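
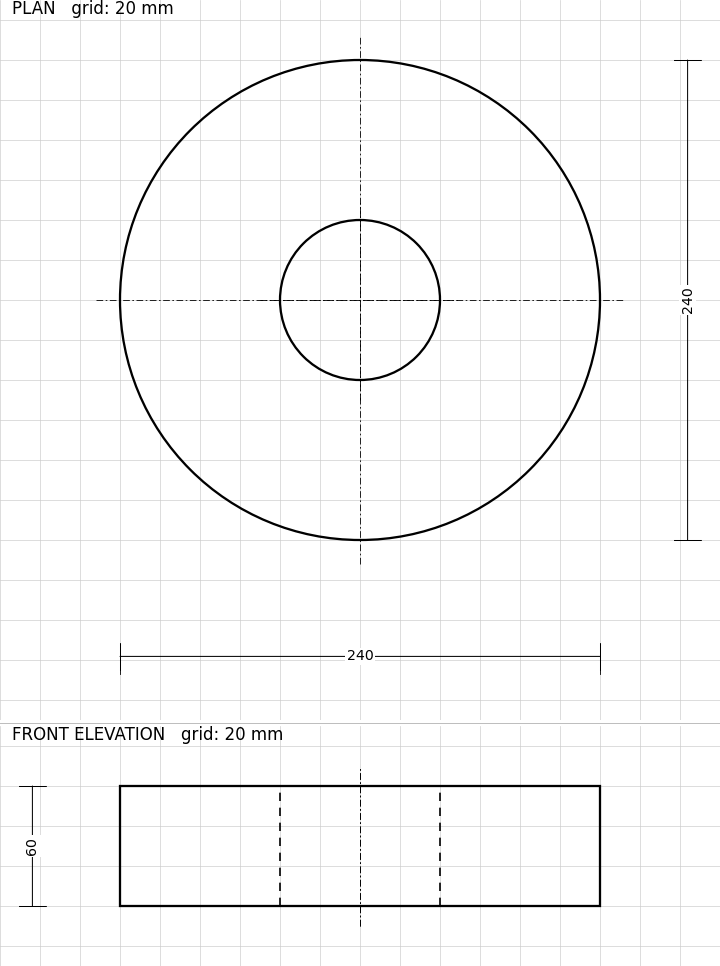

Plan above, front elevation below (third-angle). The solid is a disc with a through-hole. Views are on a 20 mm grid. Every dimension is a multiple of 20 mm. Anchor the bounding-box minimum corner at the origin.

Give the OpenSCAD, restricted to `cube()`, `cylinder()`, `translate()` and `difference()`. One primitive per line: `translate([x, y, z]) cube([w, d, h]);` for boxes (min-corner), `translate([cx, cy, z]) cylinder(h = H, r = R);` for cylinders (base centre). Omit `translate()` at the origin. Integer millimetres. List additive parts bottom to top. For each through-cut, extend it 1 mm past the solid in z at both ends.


difference() {
  translate([120, 120, 0]) cylinder(h = 60, r = 120);
  translate([120, 120, -1]) cylinder(h = 62, r = 40);
}


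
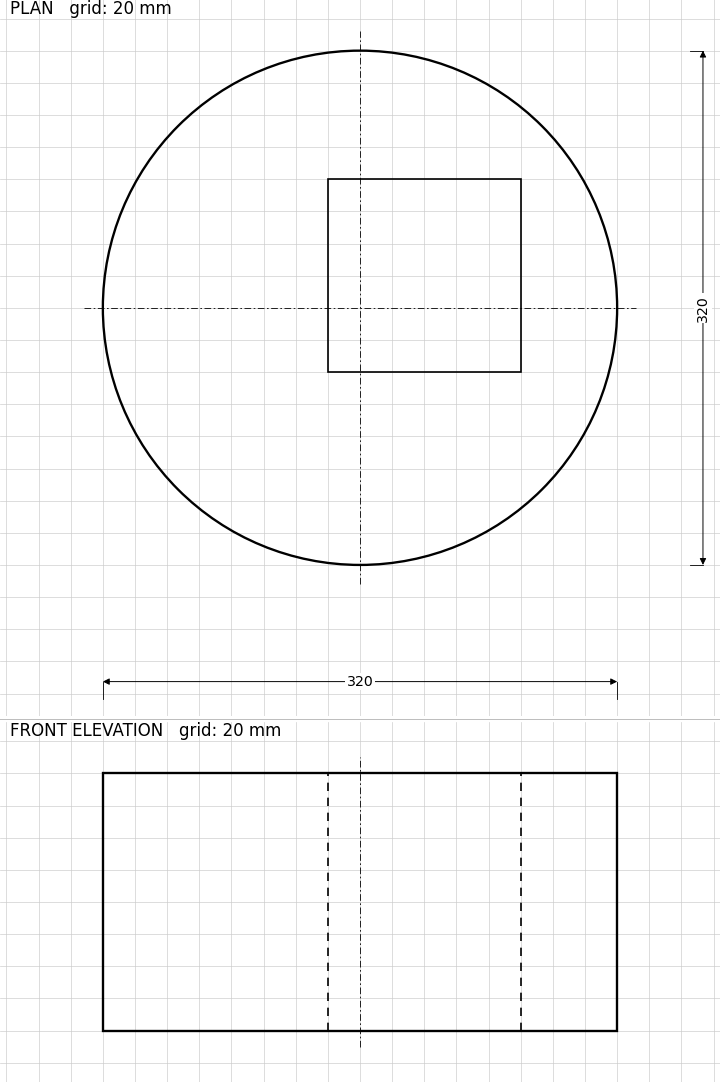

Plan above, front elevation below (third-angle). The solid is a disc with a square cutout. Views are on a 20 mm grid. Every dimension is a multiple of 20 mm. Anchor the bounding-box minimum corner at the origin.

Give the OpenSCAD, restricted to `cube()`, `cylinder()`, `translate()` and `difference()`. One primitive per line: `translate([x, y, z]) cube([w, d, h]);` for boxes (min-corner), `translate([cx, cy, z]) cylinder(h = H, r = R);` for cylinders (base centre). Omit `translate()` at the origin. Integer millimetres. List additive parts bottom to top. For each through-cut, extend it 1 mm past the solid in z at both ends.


difference() {
  translate([160, 160, 0]) cylinder(h = 160, r = 160);
  translate([140, 120, -1]) cube([120, 120, 162]);
}


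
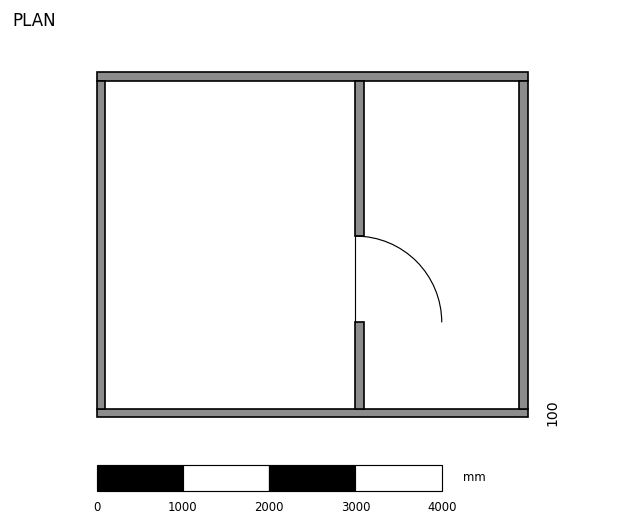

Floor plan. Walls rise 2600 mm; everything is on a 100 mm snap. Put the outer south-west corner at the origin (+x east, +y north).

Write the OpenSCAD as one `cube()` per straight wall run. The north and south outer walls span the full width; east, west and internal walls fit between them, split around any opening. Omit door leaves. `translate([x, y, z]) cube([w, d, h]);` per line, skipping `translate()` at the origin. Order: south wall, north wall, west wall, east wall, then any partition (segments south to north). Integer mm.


cube([5000, 100, 2600]);
translate([0, 3900, 0]) cube([5000, 100, 2600]);
translate([0, 100, 0]) cube([100, 3800, 2600]);
translate([4900, 100, 0]) cube([100, 3800, 2600]);
translate([3000, 100, 0]) cube([100, 1000, 2600]);
translate([3000, 2100, 0]) cube([100, 1800, 2600]);


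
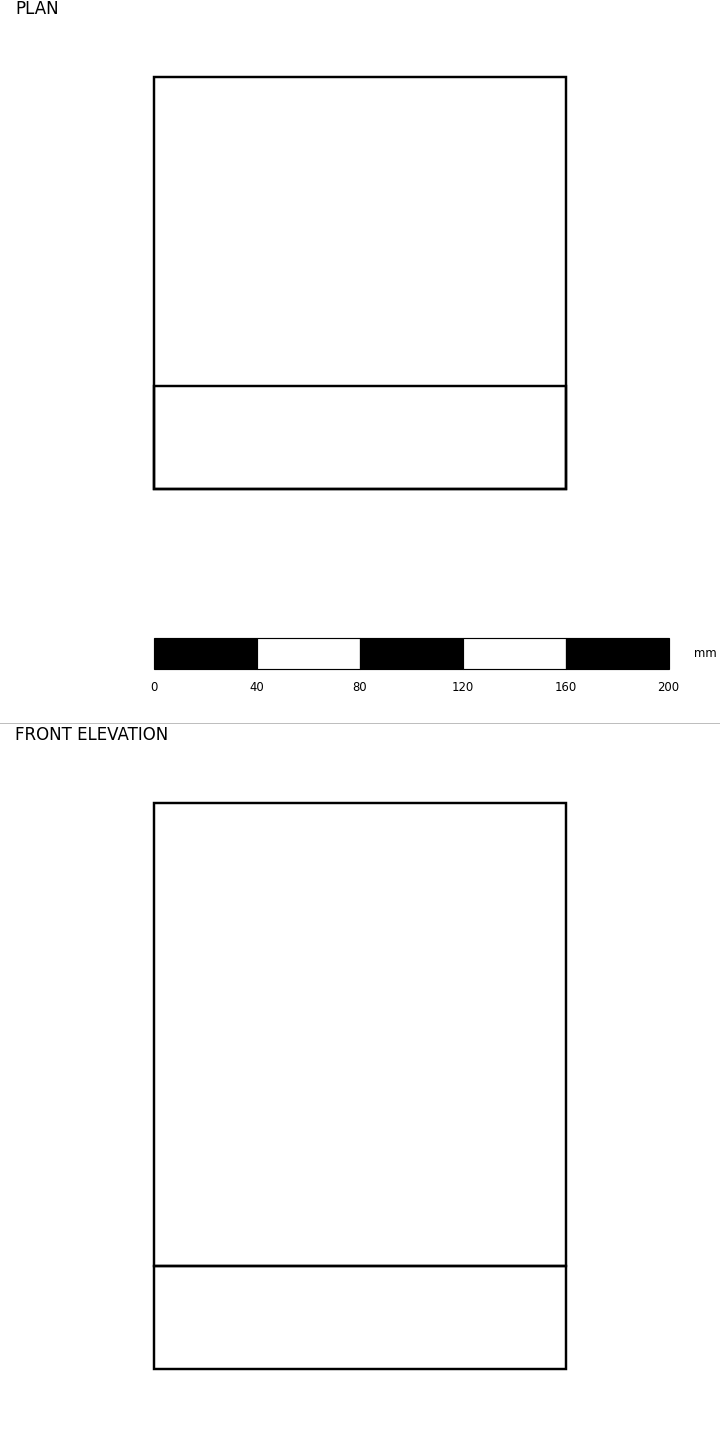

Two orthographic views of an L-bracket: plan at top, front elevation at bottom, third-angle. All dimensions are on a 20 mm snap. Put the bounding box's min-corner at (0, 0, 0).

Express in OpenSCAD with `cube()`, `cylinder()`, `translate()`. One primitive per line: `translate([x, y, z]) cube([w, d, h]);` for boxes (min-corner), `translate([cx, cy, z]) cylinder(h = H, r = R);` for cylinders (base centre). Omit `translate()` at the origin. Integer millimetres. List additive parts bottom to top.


cube([160, 160, 40]);
translate([0, 0, 40]) cube([160, 40, 180]);


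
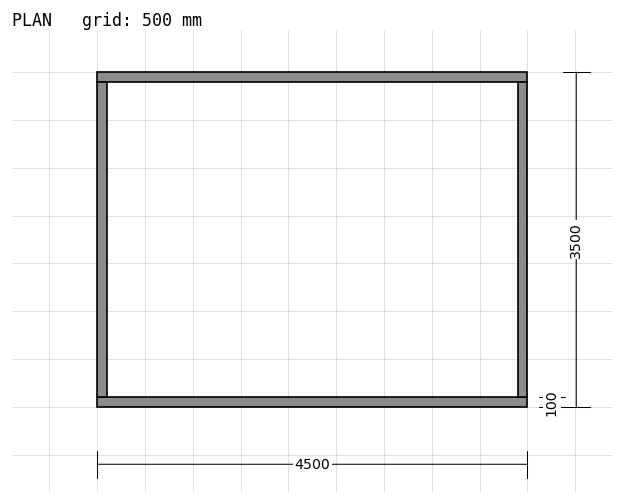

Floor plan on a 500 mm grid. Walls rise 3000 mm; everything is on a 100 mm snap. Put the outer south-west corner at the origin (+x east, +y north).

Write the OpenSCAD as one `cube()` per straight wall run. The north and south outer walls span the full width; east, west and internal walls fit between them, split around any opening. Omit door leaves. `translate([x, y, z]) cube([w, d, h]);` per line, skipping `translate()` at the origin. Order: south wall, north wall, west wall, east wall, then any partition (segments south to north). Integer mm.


cube([4500, 100, 3000]);
translate([0, 3400, 0]) cube([4500, 100, 3000]);
translate([0, 100, 0]) cube([100, 3300, 3000]);
translate([4400, 100, 0]) cube([100, 3300, 3000]);


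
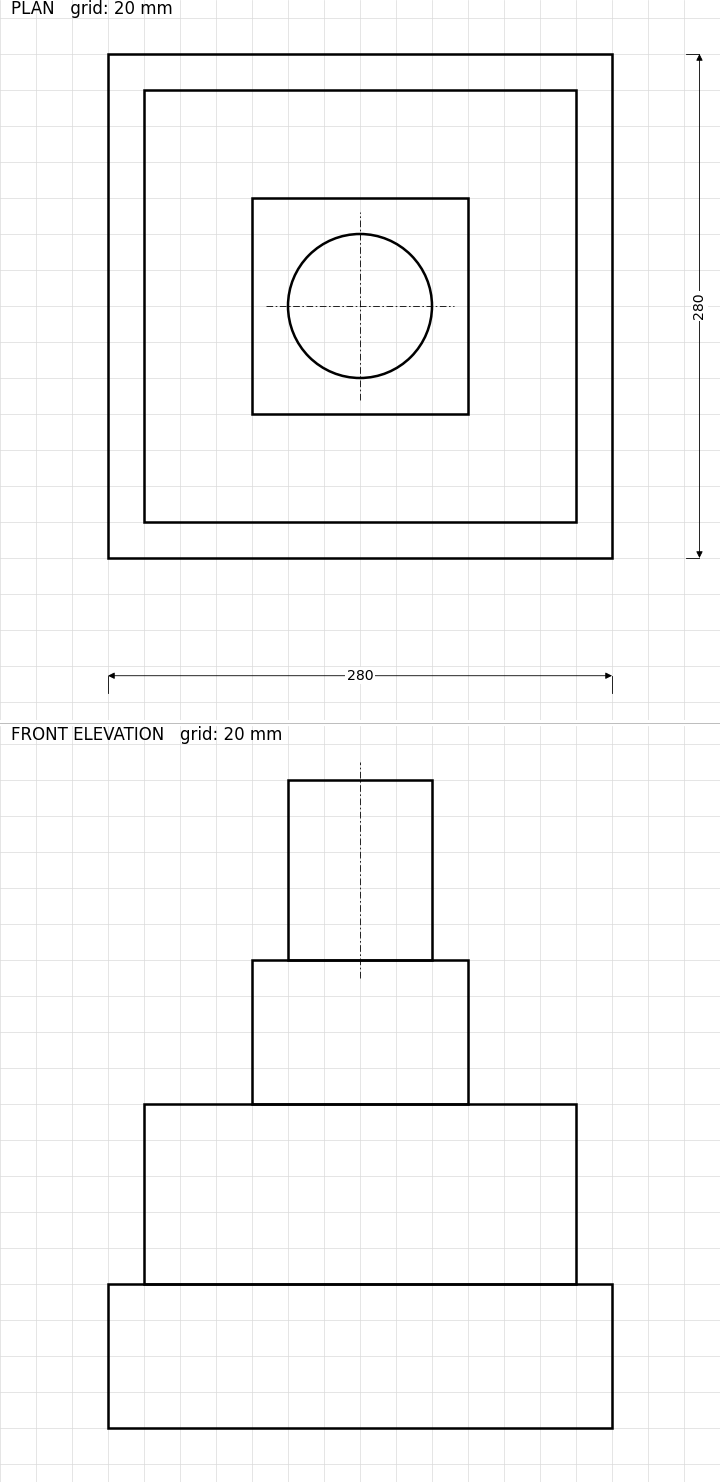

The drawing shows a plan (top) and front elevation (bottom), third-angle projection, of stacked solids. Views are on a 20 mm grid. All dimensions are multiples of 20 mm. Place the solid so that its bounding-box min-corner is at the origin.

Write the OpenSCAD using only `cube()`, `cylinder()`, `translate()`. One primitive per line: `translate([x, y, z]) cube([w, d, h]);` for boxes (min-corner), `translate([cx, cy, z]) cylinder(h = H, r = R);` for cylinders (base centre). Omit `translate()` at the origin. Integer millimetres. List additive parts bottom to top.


cube([280, 280, 80]);
translate([20, 20, 80]) cube([240, 240, 100]);
translate([80, 80, 180]) cube([120, 120, 80]);
translate([140, 140, 260]) cylinder(h = 100, r = 40);


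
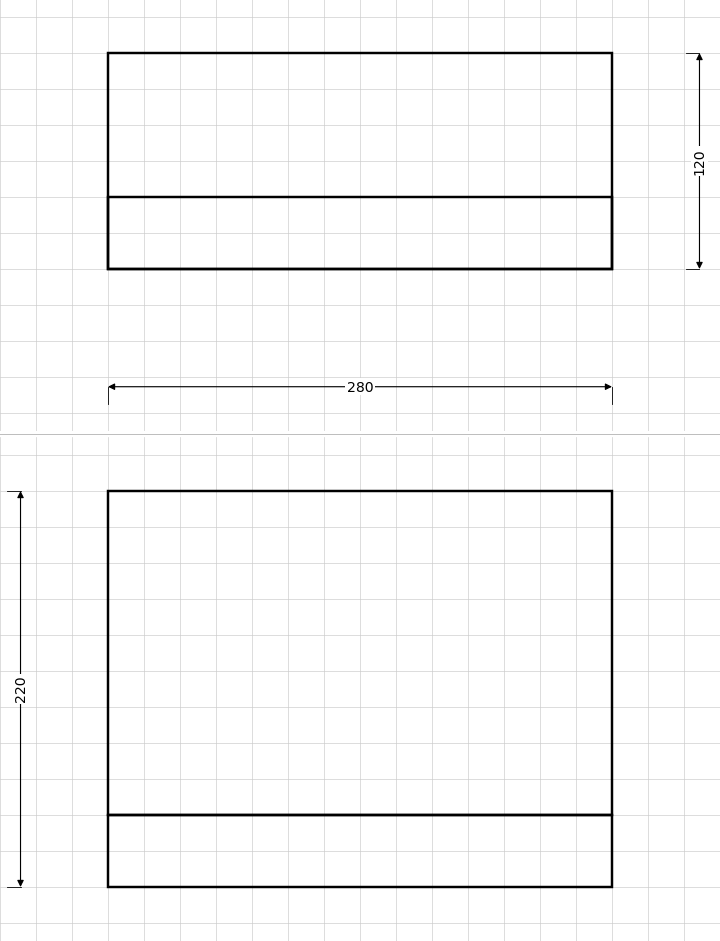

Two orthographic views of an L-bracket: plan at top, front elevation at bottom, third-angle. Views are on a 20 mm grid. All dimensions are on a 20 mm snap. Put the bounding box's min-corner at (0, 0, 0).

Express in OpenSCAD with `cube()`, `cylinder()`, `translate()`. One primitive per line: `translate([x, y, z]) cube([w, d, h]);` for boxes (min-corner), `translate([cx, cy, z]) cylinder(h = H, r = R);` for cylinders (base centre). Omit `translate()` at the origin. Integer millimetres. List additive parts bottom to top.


cube([280, 120, 40]);
translate([0, 0, 40]) cube([280, 40, 180]);


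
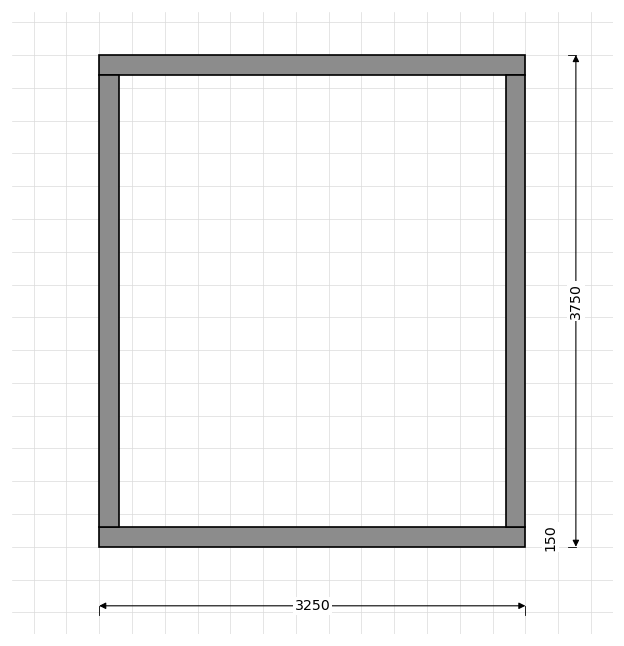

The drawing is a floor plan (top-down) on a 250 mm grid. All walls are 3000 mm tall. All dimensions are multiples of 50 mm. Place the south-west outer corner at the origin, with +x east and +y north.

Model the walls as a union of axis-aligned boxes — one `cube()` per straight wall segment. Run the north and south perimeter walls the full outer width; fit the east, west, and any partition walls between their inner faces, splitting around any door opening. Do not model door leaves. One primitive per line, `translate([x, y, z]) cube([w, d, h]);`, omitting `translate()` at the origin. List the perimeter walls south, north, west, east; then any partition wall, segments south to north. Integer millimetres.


cube([3250, 150, 3000]);
translate([0, 3600, 0]) cube([3250, 150, 3000]);
translate([0, 150, 0]) cube([150, 3450, 3000]);
translate([3100, 150, 0]) cube([150, 3450, 3000]);


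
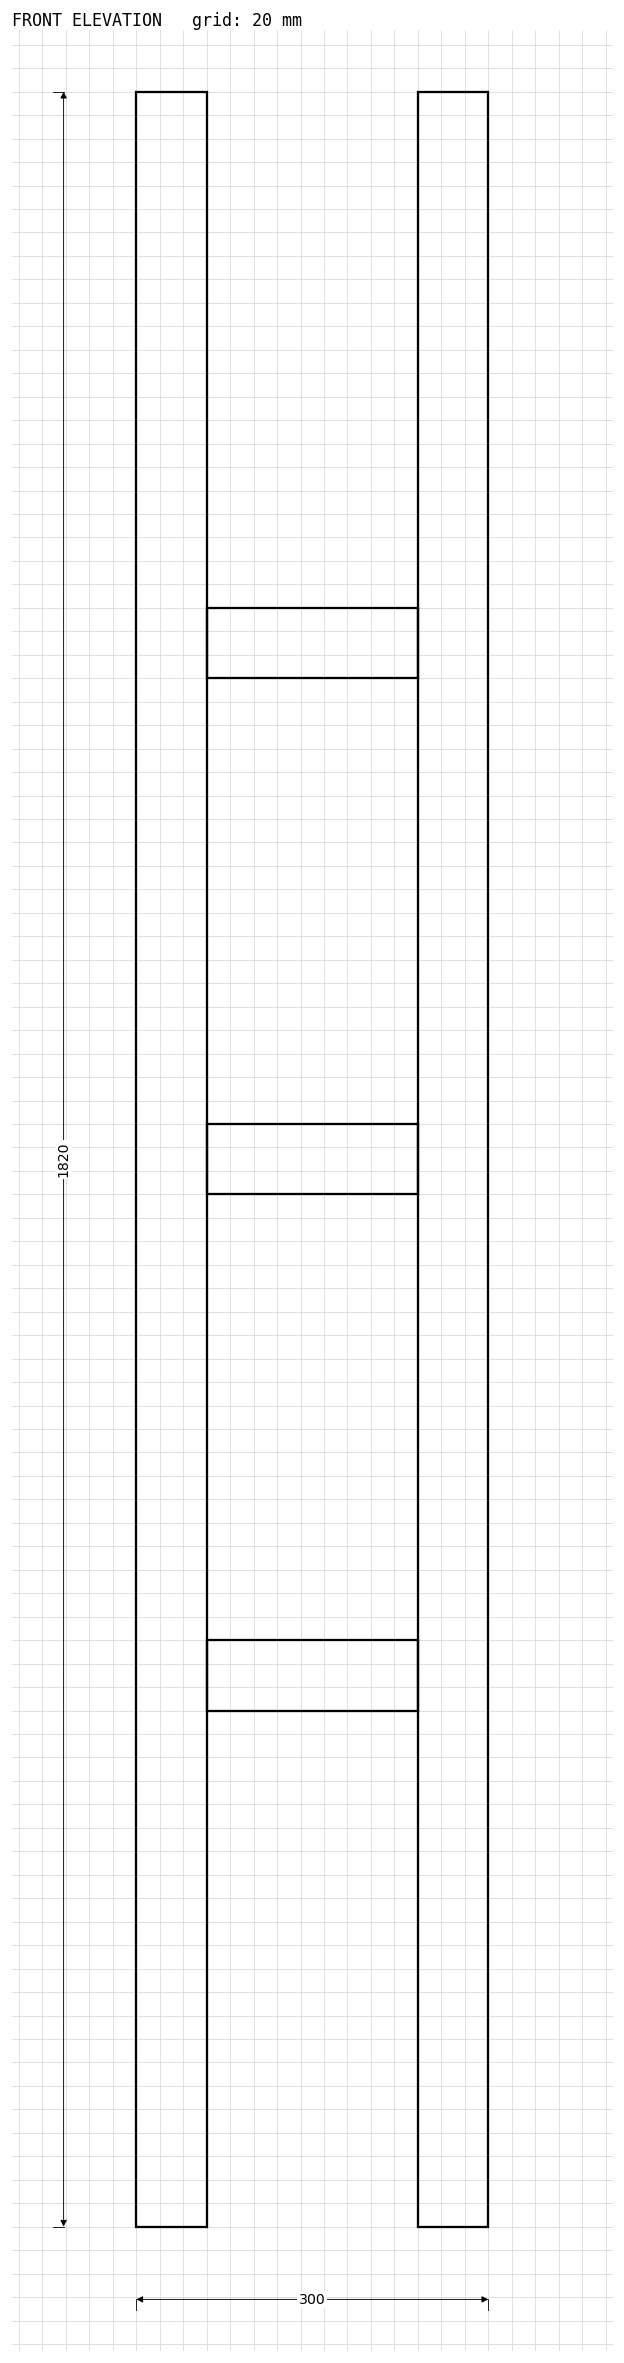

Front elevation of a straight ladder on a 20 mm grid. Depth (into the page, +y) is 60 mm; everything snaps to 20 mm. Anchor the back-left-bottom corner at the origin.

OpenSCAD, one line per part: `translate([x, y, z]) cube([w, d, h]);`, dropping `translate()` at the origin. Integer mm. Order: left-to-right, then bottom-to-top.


cube([60, 60, 1820]);
translate([60, 0, 440]) cube([180, 60, 60]);
translate([60, 0, 880]) cube([180, 60, 60]);
translate([60, 0, 1320]) cube([180, 60, 60]);
translate([240, 0, 0]) cube([60, 60, 1820]);


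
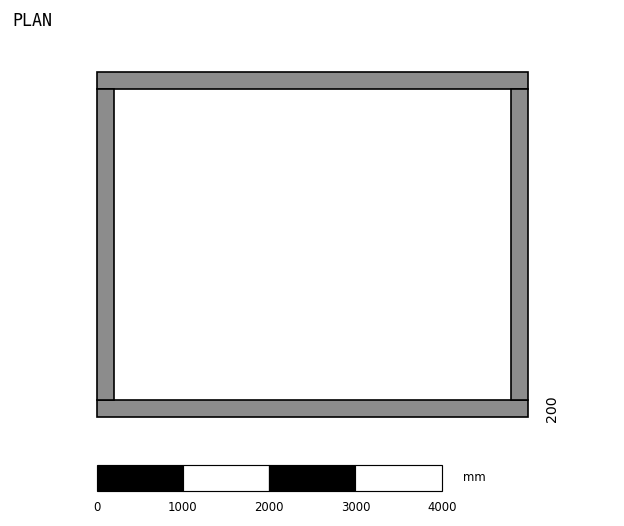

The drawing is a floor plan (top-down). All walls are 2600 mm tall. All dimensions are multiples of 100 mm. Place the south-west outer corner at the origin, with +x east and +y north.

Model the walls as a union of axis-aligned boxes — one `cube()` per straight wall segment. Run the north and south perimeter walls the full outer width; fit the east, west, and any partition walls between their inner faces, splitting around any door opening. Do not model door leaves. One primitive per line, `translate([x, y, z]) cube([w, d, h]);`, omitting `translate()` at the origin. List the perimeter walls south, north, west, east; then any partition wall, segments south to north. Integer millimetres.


cube([5000, 200, 2600]);
translate([0, 3800, 0]) cube([5000, 200, 2600]);
translate([0, 200, 0]) cube([200, 3600, 2600]);
translate([4800, 200, 0]) cube([200, 3600, 2600]);


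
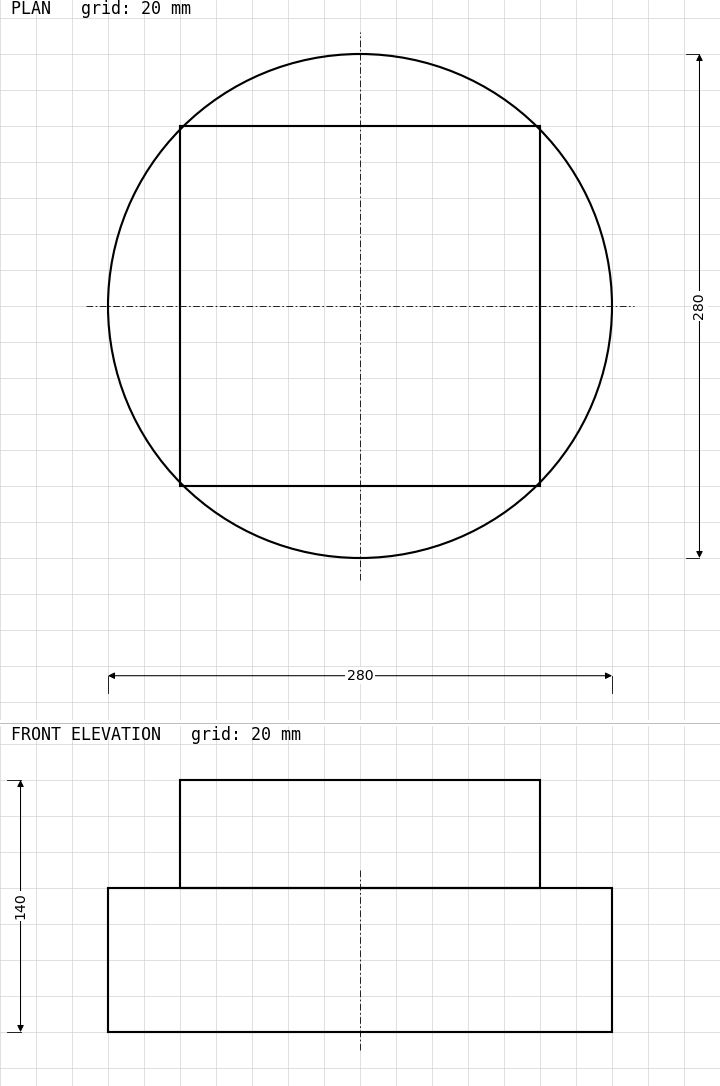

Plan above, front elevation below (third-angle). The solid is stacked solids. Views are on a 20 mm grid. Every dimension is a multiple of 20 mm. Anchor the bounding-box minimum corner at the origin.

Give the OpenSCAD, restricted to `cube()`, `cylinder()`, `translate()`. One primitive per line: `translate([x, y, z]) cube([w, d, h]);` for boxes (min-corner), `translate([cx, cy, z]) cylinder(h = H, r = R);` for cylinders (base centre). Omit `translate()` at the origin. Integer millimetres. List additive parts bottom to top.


translate([140, 140, 0]) cylinder(h = 80, r = 140);
translate([40, 40, 80]) cube([200, 200, 60]);


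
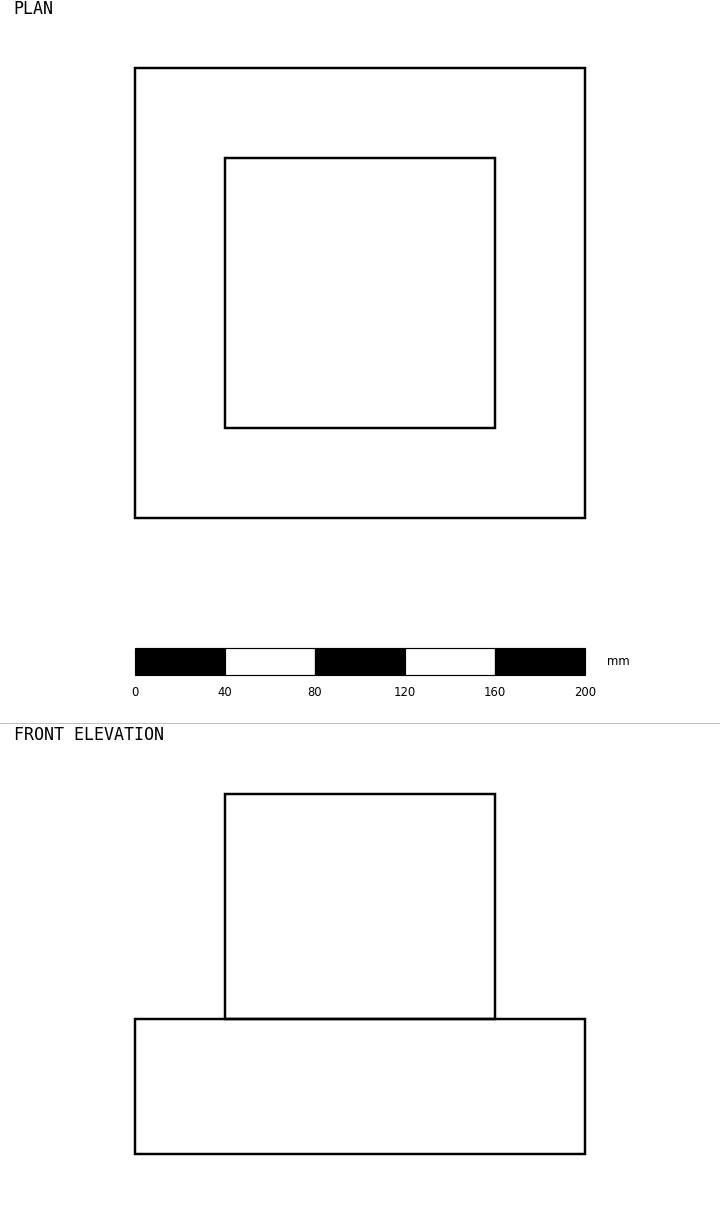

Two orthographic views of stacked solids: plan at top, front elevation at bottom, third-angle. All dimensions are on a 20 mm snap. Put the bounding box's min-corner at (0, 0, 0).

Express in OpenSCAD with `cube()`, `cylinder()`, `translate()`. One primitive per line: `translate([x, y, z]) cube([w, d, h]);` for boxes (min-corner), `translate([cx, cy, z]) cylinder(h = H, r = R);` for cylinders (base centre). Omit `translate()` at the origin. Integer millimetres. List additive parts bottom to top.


cube([200, 200, 60]);
translate([40, 40, 60]) cube([120, 120, 100]);


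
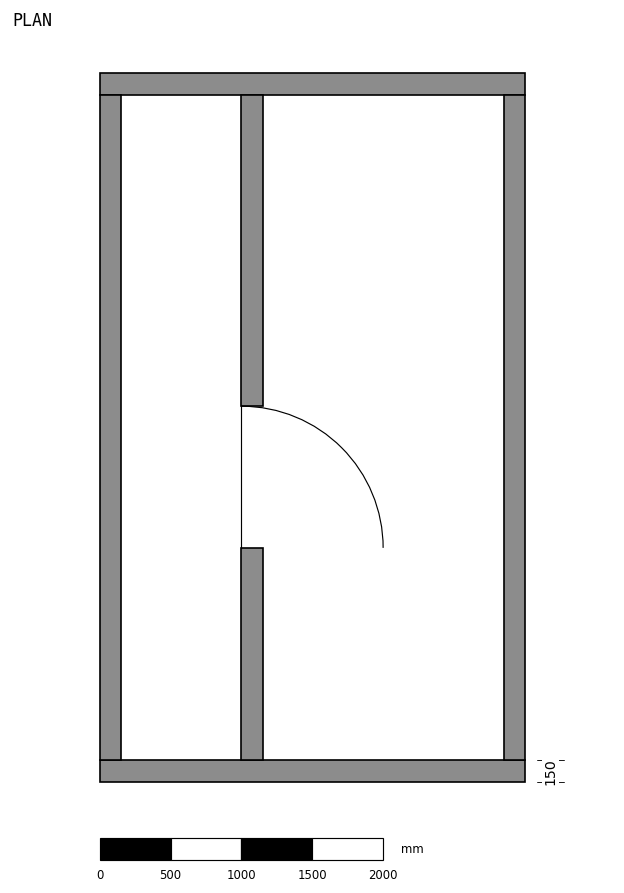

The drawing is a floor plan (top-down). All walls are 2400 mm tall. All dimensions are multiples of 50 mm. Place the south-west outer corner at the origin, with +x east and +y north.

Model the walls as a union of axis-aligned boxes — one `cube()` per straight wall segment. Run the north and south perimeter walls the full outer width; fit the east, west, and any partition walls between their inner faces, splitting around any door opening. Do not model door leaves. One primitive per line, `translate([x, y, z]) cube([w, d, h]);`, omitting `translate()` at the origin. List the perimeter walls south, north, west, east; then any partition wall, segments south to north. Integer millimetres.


cube([3000, 150, 2400]);
translate([0, 4850, 0]) cube([3000, 150, 2400]);
translate([0, 150, 0]) cube([150, 4700, 2400]);
translate([2850, 150, 0]) cube([150, 4700, 2400]);
translate([1000, 150, 0]) cube([150, 1500, 2400]);
translate([1000, 2650, 0]) cube([150, 2200, 2400]);


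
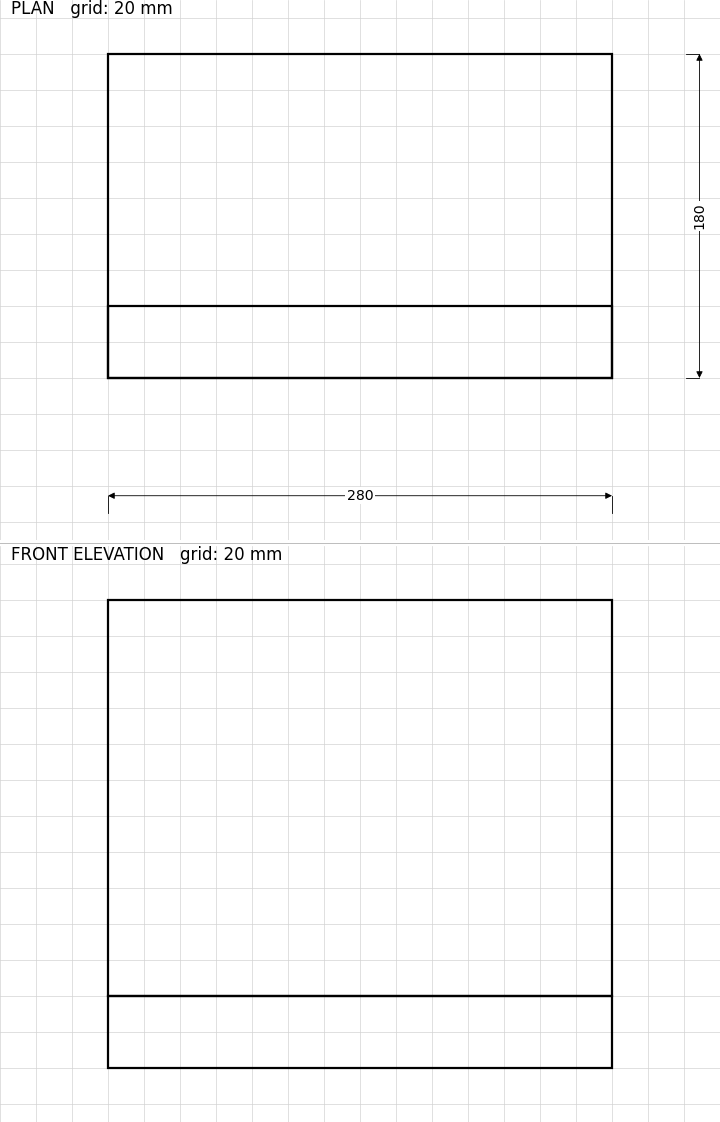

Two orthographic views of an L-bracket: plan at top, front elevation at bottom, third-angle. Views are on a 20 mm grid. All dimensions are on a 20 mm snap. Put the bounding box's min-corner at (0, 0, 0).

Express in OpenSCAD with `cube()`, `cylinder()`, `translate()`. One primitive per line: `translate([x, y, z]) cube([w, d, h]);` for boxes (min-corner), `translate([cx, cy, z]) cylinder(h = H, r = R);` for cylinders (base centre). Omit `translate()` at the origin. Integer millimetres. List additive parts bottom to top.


cube([280, 180, 40]);
translate([0, 0, 40]) cube([280, 40, 220]);


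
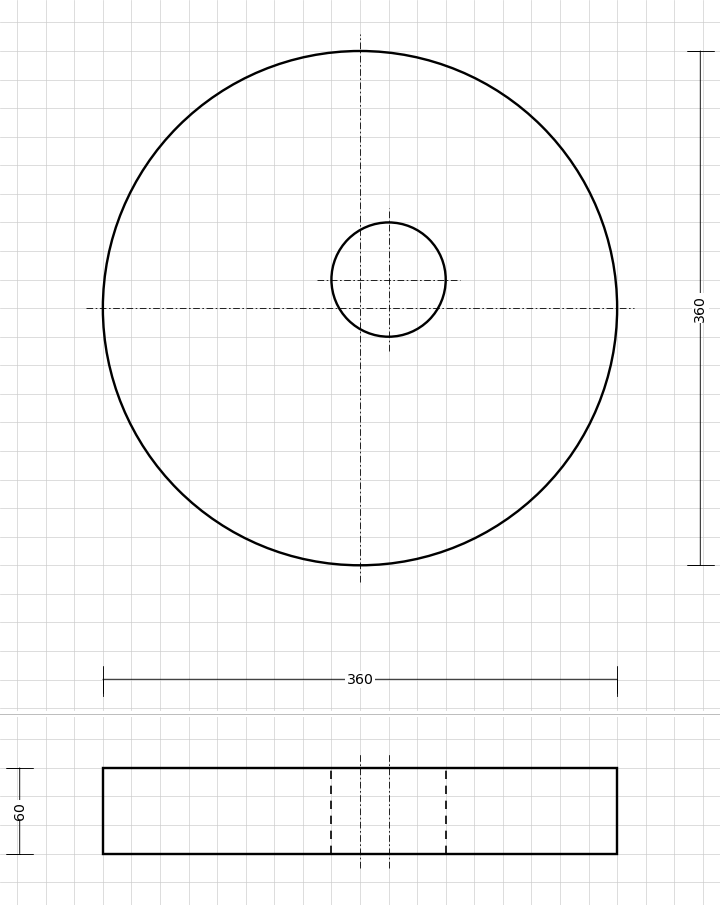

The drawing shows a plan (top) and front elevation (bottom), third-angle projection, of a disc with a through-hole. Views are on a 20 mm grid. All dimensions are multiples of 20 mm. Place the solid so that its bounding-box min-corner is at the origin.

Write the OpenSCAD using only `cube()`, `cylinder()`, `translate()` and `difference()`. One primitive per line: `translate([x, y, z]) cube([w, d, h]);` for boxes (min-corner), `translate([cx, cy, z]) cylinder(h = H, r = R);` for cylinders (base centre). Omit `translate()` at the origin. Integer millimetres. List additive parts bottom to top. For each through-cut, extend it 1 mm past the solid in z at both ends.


difference() {
  translate([180, 180, 0]) cylinder(h = 60, r = 180);
  translate([200, 200, -1]) cylinder(h = 62, r = 40);
}


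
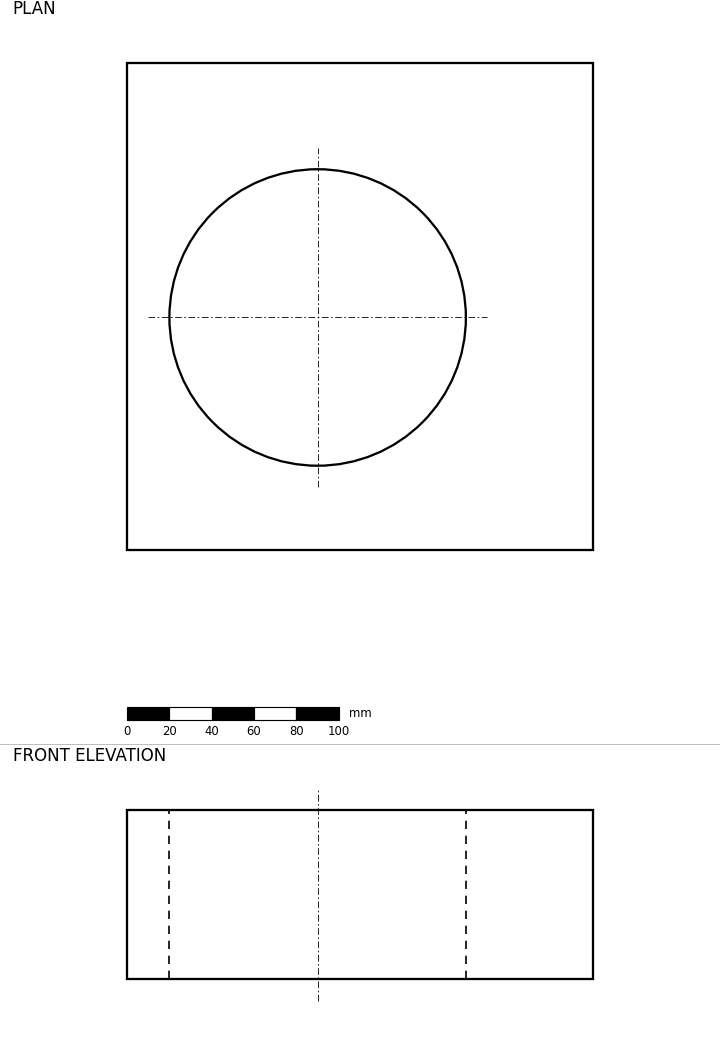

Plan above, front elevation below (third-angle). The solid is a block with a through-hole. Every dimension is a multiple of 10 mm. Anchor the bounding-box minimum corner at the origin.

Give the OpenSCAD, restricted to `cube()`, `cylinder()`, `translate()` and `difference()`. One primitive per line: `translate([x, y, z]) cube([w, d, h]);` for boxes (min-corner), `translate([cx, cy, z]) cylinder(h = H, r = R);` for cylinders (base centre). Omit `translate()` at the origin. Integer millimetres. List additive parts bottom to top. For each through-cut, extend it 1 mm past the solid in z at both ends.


difference() {
  cube([220, 230, 80]);
  translate([90, 110, -1]) cylinder(h = 82, r = 70);
}


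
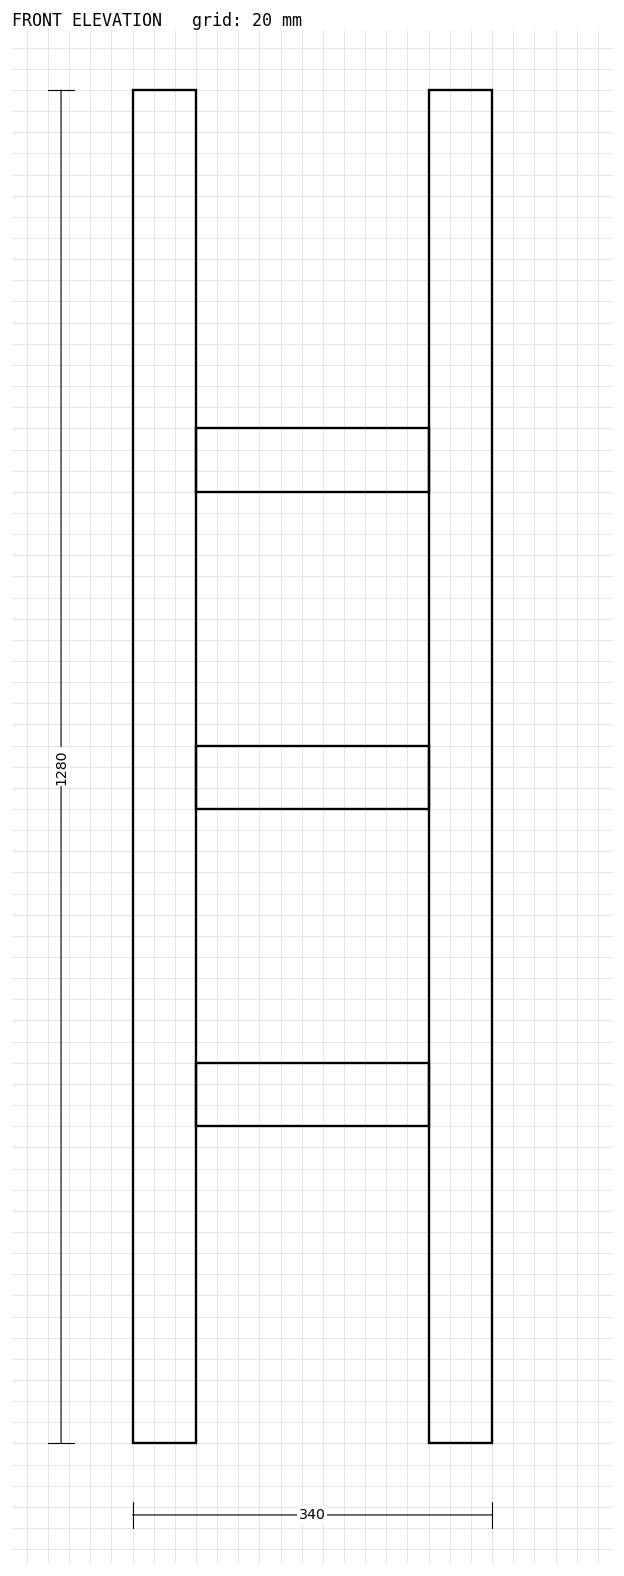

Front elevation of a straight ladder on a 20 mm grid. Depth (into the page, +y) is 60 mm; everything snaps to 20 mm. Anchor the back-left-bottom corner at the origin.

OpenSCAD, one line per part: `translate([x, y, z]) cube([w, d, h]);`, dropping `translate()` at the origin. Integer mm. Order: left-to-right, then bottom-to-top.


cube([60, 60, 1280]);
translate([60, 0, 300]) cube([220, 60, 60]);
translate([60, 0, 600]) cube([220, 60, 60]);
translate([60, 0, 900]) cube([220, 60, 60]);
translate([280, 0, 0]) cube([60, 60, 1280]);


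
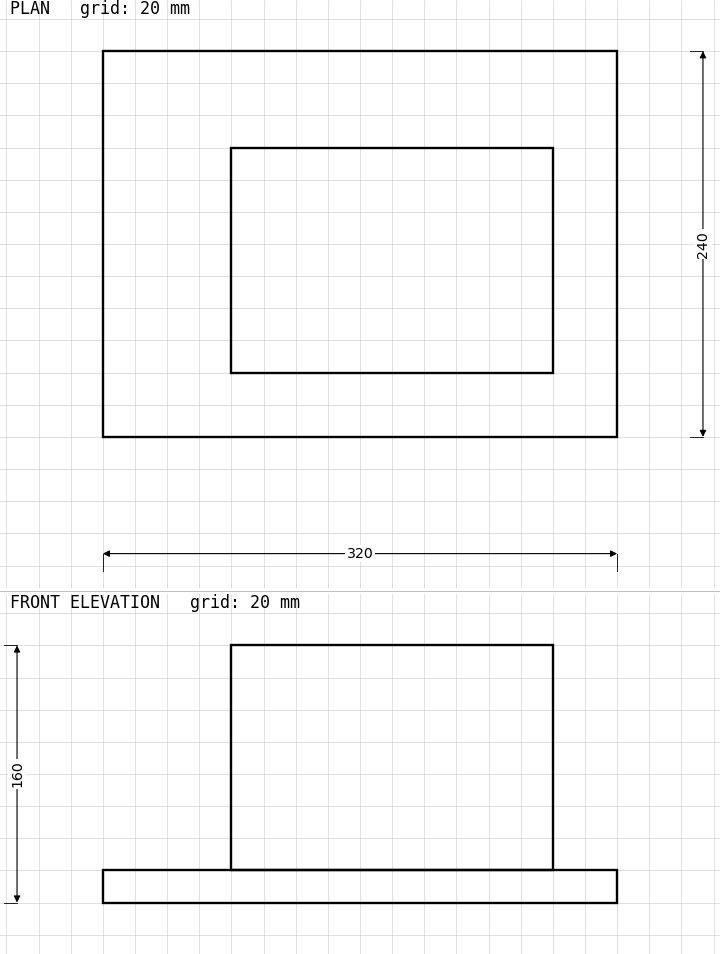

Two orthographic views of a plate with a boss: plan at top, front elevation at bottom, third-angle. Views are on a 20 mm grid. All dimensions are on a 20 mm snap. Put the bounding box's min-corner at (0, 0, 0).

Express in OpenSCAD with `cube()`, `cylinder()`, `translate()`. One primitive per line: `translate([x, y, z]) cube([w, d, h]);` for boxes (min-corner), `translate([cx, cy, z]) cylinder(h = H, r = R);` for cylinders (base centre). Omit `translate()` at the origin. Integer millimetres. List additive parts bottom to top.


cube([320, 240, 20]);
translate([80, 40, 20]) cube([200, 140, 140]);


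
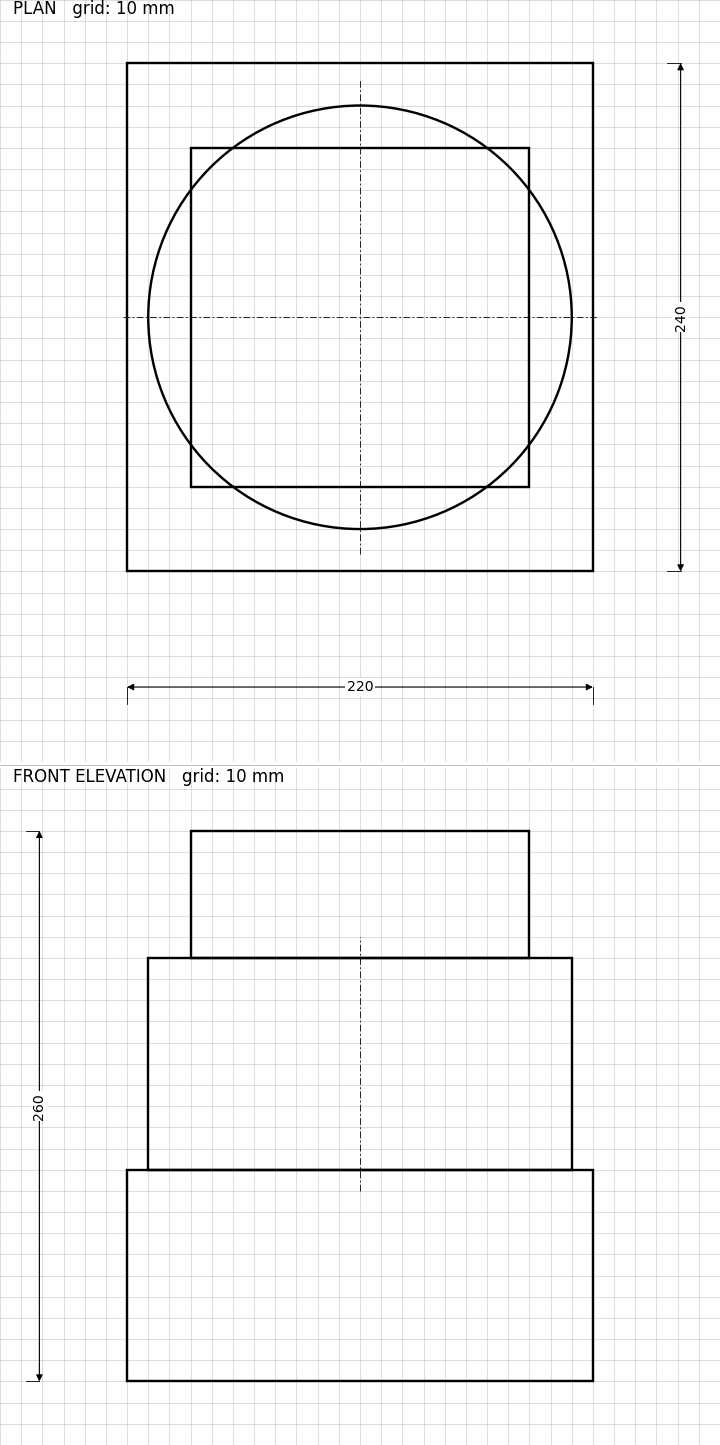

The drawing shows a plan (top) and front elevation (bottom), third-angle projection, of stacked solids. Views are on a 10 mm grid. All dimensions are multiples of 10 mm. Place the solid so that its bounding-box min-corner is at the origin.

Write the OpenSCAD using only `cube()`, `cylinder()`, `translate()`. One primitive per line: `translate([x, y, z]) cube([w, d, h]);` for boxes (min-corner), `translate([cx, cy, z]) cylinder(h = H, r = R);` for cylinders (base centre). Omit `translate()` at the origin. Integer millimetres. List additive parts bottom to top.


cube([220, 240, 100]);
translate([110, 120, 100]) cylinder(h = 100, r = 100);
translate([30, 40, 200]) cube([160, 160, 60]);


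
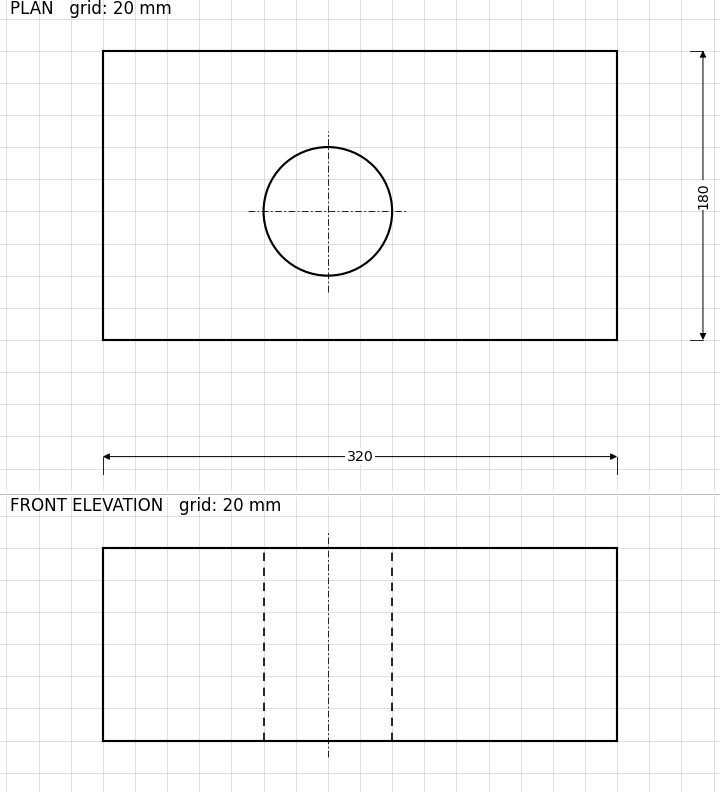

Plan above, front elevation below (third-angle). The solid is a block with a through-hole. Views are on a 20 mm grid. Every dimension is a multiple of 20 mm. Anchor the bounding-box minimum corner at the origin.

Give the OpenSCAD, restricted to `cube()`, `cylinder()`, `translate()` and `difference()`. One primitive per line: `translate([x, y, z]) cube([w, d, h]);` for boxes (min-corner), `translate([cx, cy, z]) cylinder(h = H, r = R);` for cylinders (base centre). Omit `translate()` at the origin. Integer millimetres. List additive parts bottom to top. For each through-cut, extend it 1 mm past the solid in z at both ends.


difference() {
  cube([320, 180, 120]);
  translate([140, 80, -1]) cylinder(h = 122, r = 40);
}


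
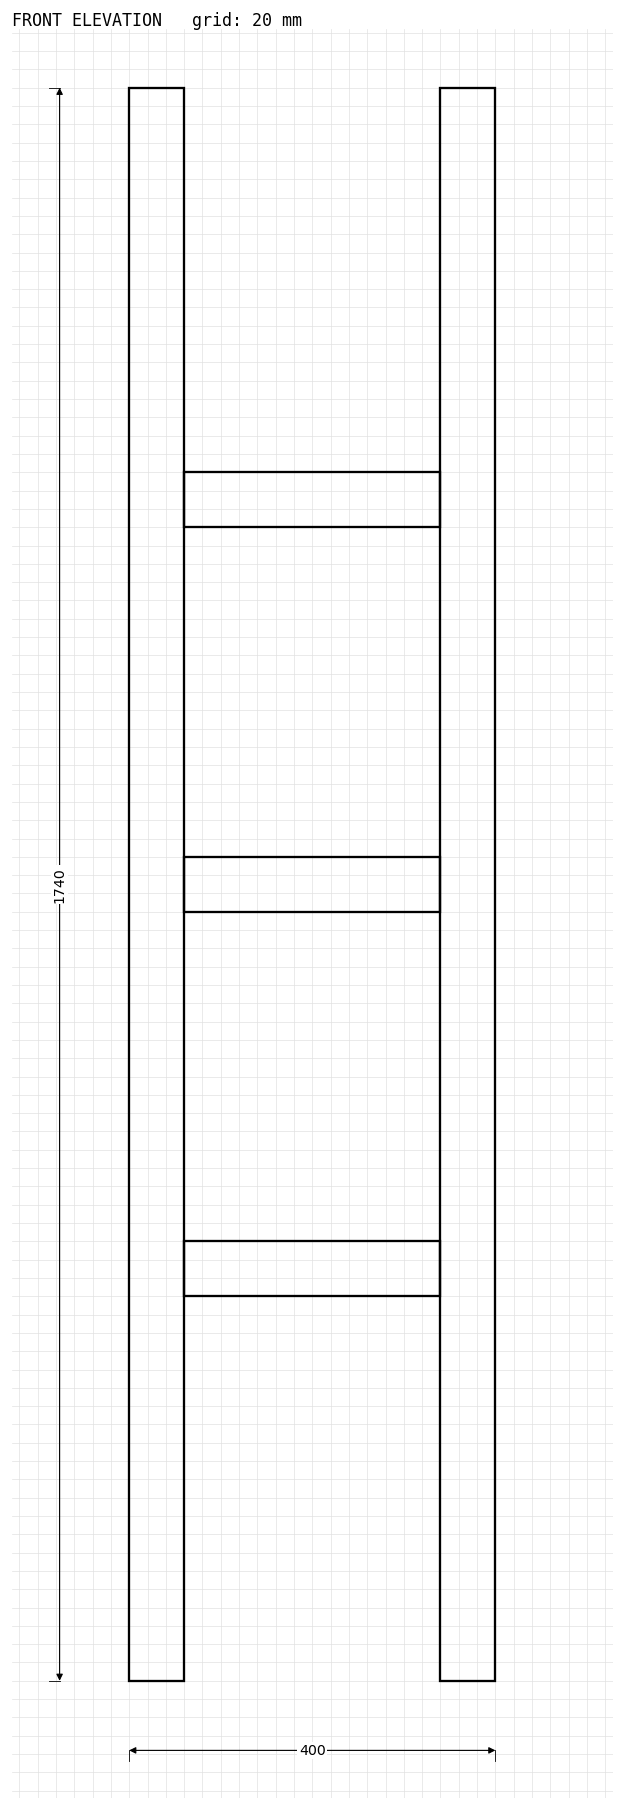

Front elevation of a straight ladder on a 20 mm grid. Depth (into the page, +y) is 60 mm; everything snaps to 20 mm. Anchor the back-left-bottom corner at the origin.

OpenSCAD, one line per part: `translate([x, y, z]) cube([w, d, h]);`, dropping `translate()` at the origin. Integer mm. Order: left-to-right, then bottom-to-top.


cube([60, 60, 1740]);
translate([60, 0, 420]) cube([280, 60, 60]);
translate([60, 0, 840]) cube([280, 60, 60]);
translate([60, 0, 1260]) cube([280, 60, 60]);
translate([340, 0, 0]) cube([60, 60, 1740]);


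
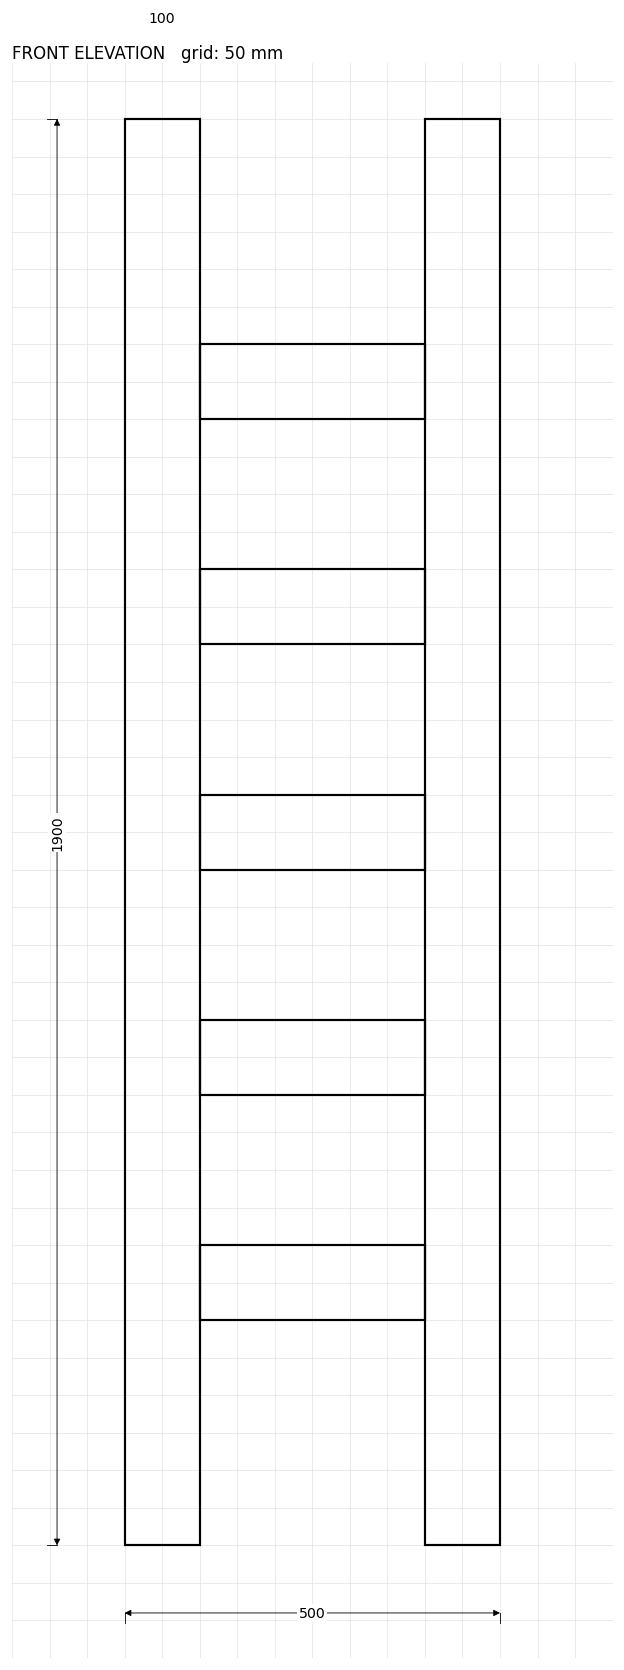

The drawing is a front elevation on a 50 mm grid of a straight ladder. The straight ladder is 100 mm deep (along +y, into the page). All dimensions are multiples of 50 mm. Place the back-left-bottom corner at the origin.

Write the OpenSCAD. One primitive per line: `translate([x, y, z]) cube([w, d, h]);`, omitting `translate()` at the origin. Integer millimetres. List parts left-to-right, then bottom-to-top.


cube([100, 100, 1900]);
translate([100, 0, 300]) cube([300, 100, 100]);
translate([100, 0, 600]) cube([300, 100, 100]);
translate([100, 0, 900]) cube([300, 100, 100]);
translate([100, 0, 1200]) cube([300, 100, 100]);
translate([100, 0, 1500]) cube([300, 100, 100]);
translate([400, 0, 0]) cube([100, 100, 1900]);


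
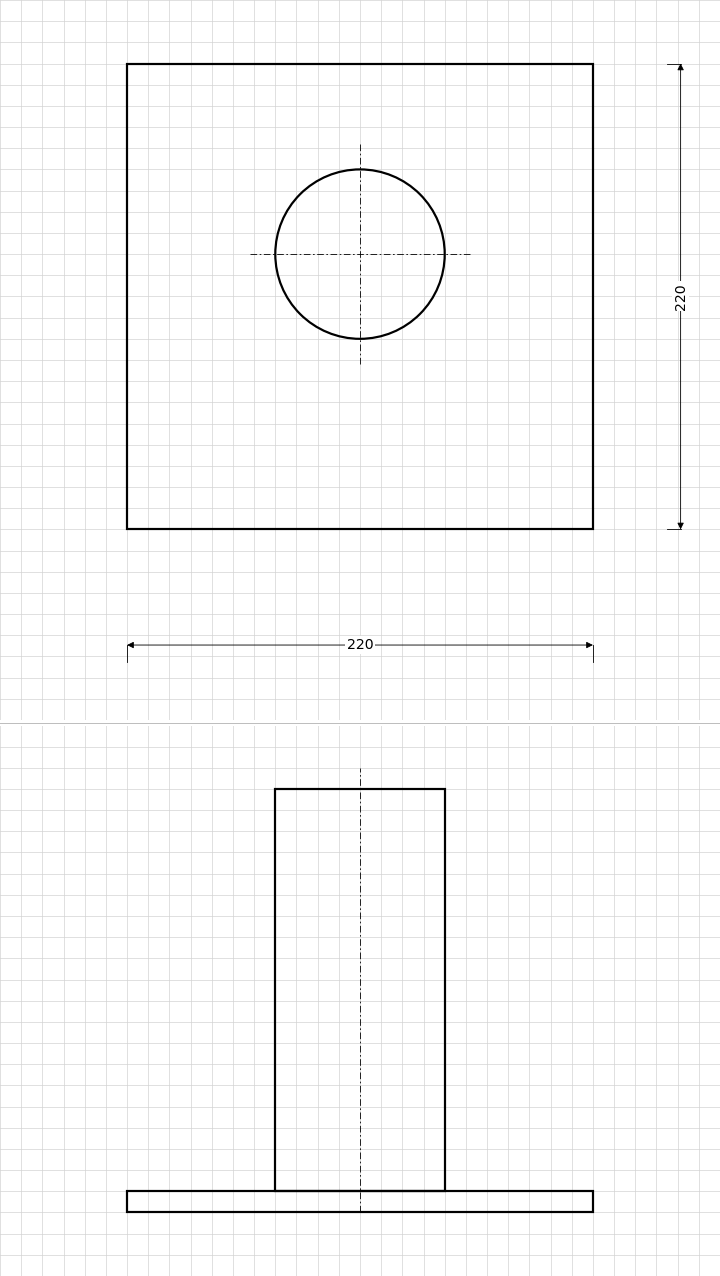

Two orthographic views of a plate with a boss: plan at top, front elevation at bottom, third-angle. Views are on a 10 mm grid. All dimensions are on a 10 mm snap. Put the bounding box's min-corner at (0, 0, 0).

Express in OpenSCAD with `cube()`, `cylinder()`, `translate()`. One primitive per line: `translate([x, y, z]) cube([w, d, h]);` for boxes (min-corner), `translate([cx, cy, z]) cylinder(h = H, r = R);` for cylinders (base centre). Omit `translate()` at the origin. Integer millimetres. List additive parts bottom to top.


cube([220, 220, 10]);
translate([110, 130, 10]) cylinder(h = 190, r = 40);


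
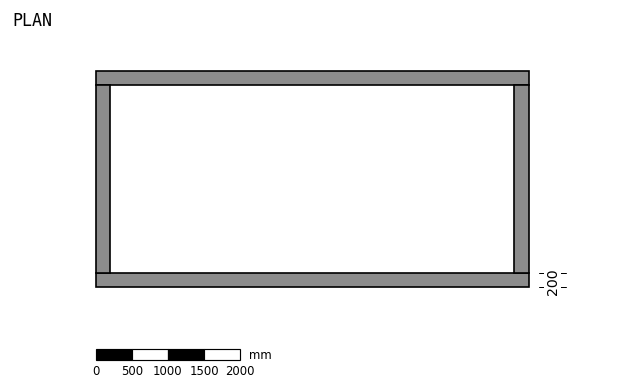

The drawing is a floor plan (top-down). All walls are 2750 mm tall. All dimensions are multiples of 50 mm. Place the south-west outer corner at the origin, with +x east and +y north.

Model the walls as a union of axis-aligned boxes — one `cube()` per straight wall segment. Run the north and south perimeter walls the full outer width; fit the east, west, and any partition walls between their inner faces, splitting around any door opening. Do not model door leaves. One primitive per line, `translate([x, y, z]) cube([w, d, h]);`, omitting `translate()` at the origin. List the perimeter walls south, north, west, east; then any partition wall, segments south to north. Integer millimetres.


cube([6000, 200, 2750]);
translate([0, 2800, 0]) cube([6000, 200, 2750]);
translate([0, 200, 0]) cube([200, 2600, 2750]);
translate([5800, 200, 0]) cube([200, 2600, 2750]);


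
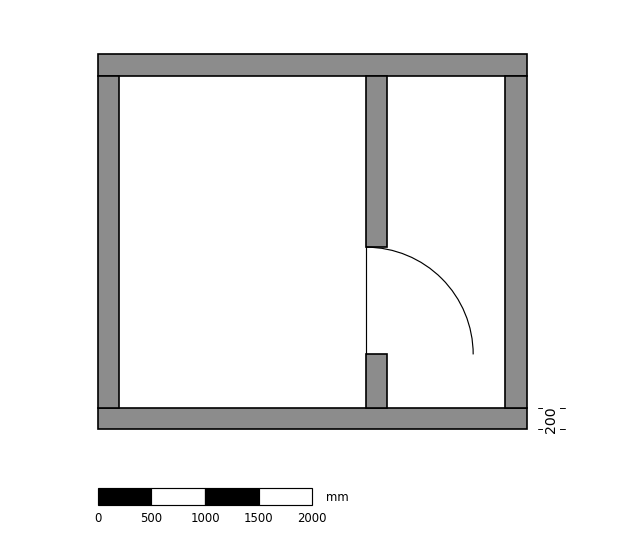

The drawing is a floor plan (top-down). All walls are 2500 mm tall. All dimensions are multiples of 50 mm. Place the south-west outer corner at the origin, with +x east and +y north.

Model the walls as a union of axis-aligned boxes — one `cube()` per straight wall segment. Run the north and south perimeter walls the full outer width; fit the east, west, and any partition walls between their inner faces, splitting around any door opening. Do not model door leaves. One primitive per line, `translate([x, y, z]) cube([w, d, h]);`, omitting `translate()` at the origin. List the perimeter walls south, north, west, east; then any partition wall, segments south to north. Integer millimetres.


cube([4000, 200, 2500]);
translate([0, 3300, 0]) cube([4000, 200, 2500]);
translate([0, 200, 0]) cube([200, 3100, 2500]);
translate([3800, 200, 0]) cube([200, 3100, 2500]);
translate([2500, 200, 0]) cube([200, 500, 2500]);
translate([2500, 1700, 0]) cube([200, 1600, 2500]);


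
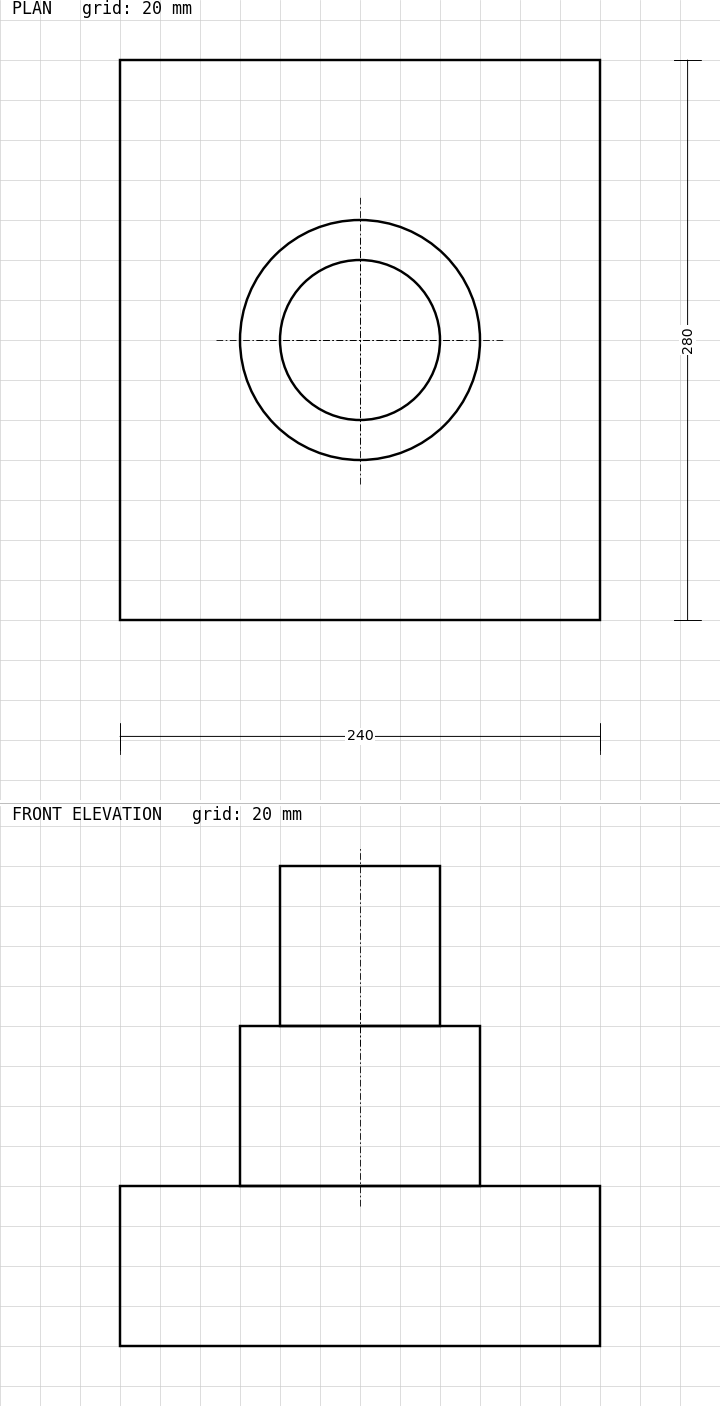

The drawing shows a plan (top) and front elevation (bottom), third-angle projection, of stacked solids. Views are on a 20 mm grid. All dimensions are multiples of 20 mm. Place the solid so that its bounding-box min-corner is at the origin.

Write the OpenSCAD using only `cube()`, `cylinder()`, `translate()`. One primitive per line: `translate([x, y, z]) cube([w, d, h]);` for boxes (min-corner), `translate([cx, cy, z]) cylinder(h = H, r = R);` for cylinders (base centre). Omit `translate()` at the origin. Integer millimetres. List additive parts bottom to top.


cube([240, 280, 80]);
translate([120, 140, 80]) cylinder(h = 80, r = 60);
translate([120, 140, 160]) cylinder(h = 80, r = 40);


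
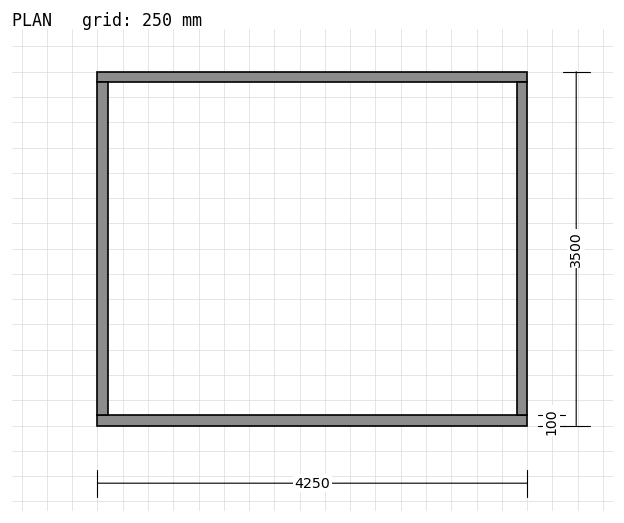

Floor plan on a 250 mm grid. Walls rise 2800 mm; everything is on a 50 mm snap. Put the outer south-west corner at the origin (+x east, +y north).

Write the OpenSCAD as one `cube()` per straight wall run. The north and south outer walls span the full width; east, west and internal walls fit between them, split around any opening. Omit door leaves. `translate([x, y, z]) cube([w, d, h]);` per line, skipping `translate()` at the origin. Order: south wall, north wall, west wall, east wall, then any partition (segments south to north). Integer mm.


cube([4250, 100, 2800]);
translate([0, 3400, 0]) cube([4250, 100, 2800]);
translate([0, 100, 0]) cube([100, 3300, 2800]);
translate([4150, 100, 0]) cube([100, 3300, 2800]);


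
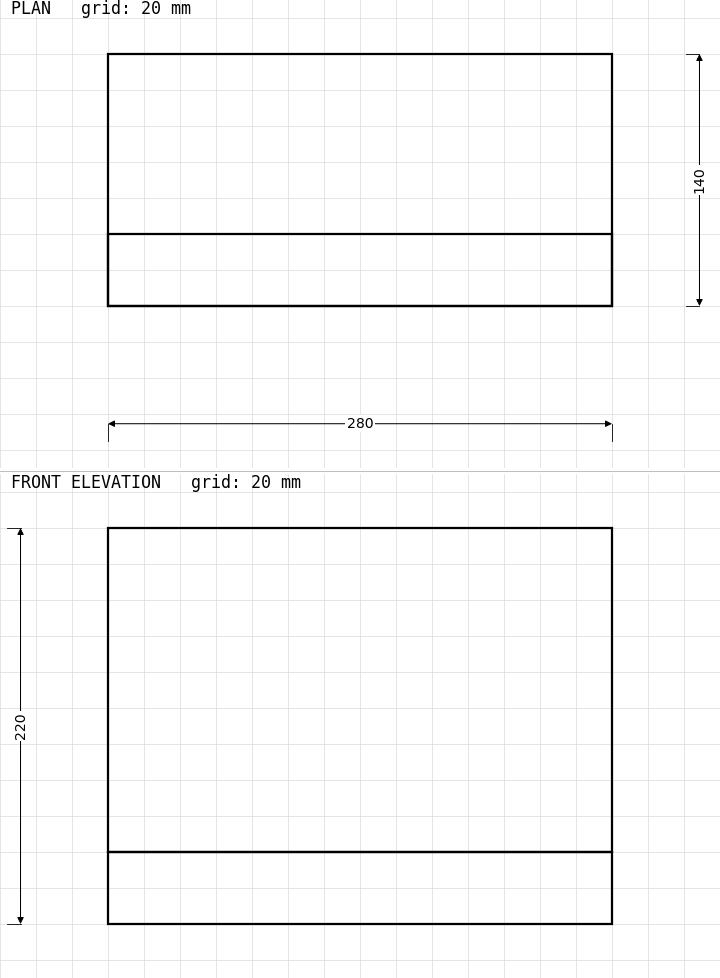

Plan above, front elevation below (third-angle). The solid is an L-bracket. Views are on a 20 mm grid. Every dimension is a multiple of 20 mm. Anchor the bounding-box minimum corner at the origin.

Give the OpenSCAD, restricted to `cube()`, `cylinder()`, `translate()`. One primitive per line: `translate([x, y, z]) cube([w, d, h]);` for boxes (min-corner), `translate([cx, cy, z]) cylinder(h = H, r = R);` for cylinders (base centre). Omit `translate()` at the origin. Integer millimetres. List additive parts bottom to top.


cube([280, 140, 40]);
translate([0, 0, 40]) cube([280, 40, 180]);


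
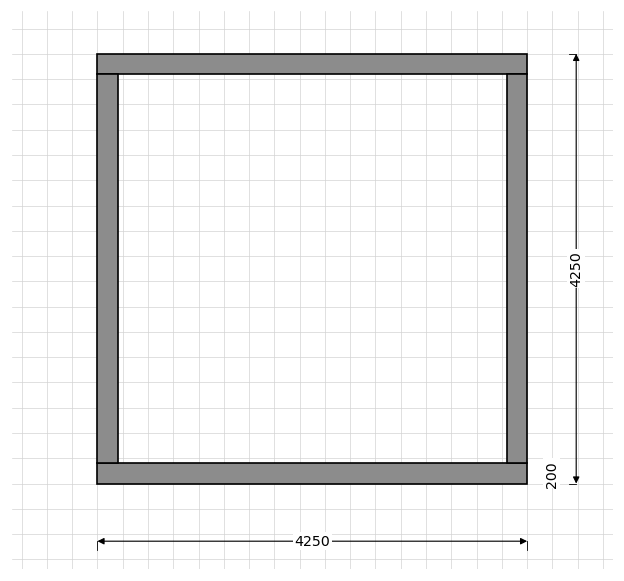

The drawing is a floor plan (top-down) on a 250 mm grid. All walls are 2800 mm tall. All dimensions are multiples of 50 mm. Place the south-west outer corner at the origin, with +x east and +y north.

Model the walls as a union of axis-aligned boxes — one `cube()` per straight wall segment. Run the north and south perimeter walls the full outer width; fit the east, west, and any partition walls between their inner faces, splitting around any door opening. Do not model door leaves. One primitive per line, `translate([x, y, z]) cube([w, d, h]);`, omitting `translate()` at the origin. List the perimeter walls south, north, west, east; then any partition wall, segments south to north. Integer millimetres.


cube([4250, 200, 2800]);
translate([0, 4050, 0]) cube([4250, 200, 2800]);
translate([0, 200, 0]) cube([200, 3850, 2800]);
translate([4050, 200, 0]) cube([200, 3850, 2800]);


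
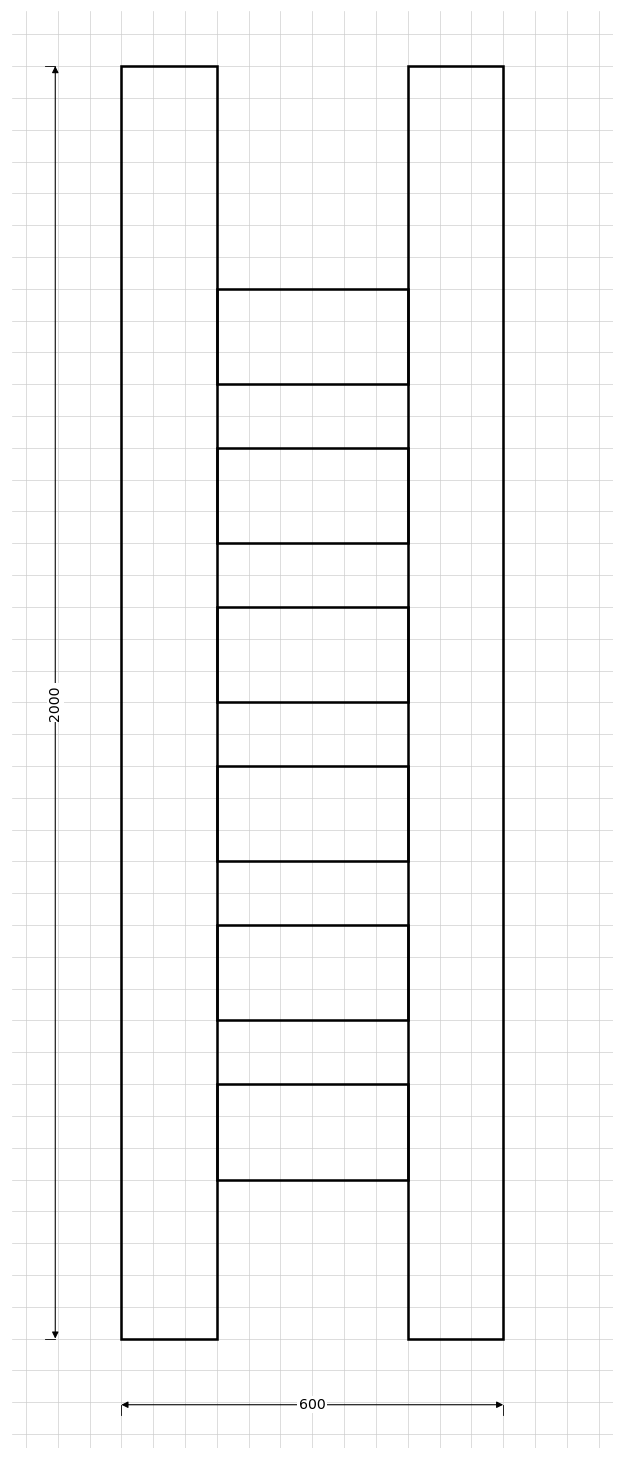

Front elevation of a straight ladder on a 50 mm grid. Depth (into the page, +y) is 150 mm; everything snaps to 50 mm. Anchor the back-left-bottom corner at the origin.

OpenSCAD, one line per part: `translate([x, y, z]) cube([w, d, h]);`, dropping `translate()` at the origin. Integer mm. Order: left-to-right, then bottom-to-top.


cube([150, 150, 2000]);
translate([150, 0, 250]) cube([300, 150, 150]);
translate([150, 0, 500]) cube([300, 150, 150]);
translate([150, 0, 750]) cube([300, 150, 150]);
translate([150, 0, 1000]) cube([300, 150, 150]);
translate([150, 0, 1250]) cube([300, 150, 150]);
translate([150, 0, 1500]) cube([300, 150, 150]);
translate([450, 0, 0]) cube([150, 150, 2000]);


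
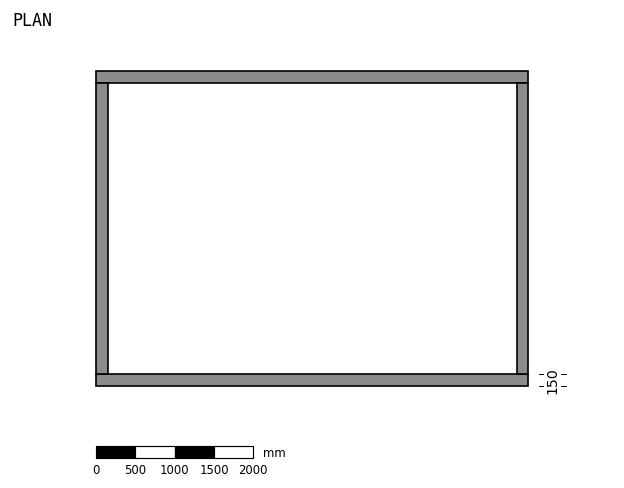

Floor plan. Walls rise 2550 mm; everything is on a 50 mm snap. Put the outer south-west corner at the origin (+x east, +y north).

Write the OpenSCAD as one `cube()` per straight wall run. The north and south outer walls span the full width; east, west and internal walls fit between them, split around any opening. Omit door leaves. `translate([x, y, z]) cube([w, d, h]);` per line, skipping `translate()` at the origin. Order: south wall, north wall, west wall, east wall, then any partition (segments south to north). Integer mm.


cube([5500, 150, 2550]);
translate([0, 3850, 0]) cube([5500, 150, 2550]);
translate([0, 150, 0]) cube([150, 3700, 2550]);
translate([5350, 150, 0]) cube([150, 3700, 2550]);


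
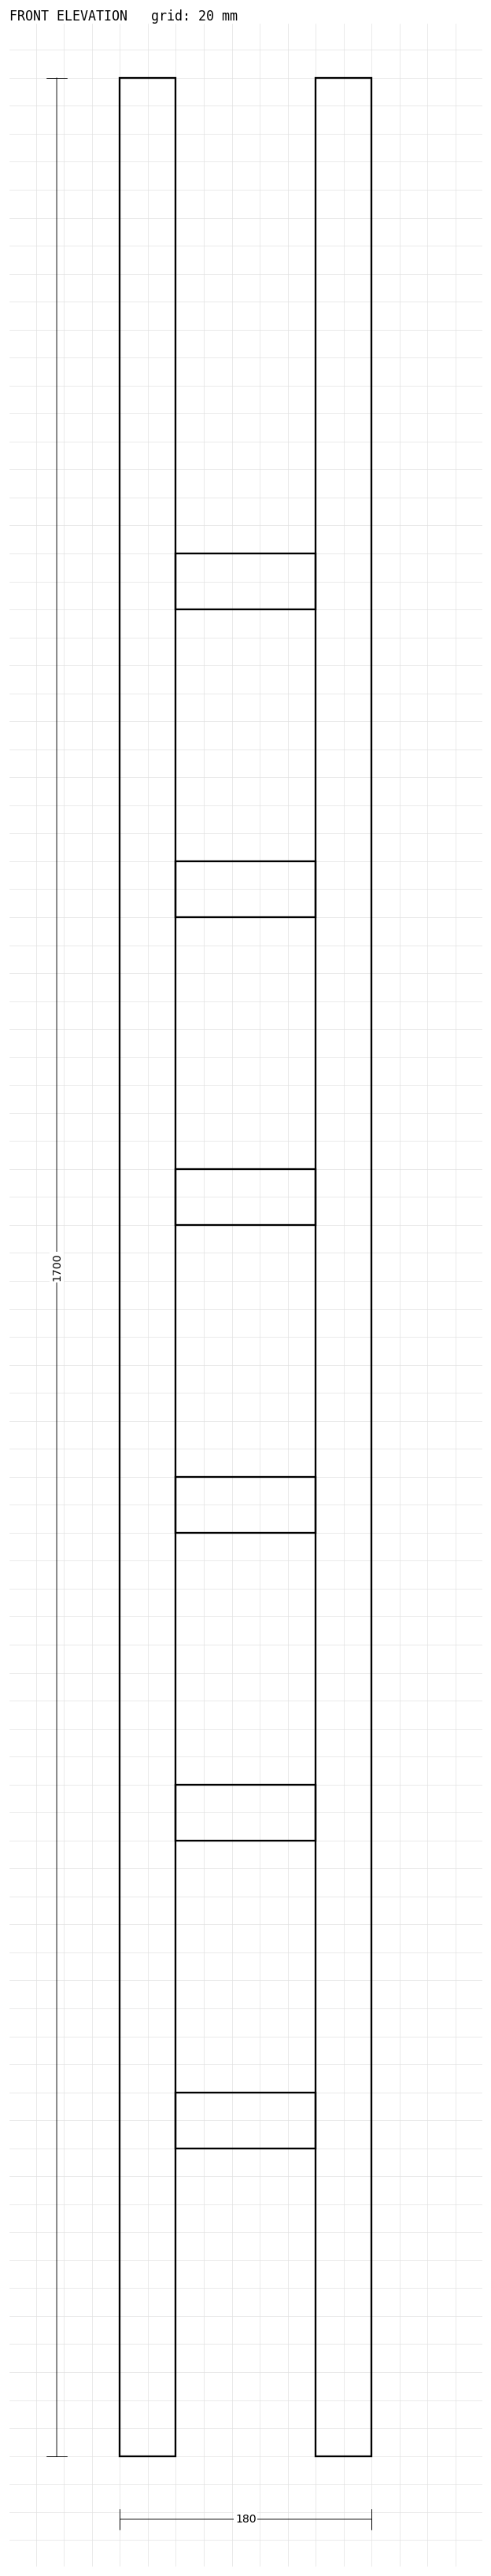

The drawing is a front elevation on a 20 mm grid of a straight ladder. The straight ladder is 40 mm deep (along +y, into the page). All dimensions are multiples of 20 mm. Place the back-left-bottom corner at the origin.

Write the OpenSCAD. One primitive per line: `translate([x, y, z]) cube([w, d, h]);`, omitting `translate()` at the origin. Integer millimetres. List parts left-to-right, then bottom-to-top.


cube([40, 40, 1700]);
translate([40, 0, 220]) cube([100, 40, 40]);
translate([40, 0, 440]) cube([100, 40, 40]);
translate([40, 0, 660]) cube([100, 40, 40]);
translate([40, 0, 880]) cube([100, 40, 40]);
translate([40, 0, 1100]) cube([100, 40, 40]);
translate([40, 0, 1320]) cube([100, 40, 40]);
translate([140, 0, 0]) cube([40, 40, 1700]);
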